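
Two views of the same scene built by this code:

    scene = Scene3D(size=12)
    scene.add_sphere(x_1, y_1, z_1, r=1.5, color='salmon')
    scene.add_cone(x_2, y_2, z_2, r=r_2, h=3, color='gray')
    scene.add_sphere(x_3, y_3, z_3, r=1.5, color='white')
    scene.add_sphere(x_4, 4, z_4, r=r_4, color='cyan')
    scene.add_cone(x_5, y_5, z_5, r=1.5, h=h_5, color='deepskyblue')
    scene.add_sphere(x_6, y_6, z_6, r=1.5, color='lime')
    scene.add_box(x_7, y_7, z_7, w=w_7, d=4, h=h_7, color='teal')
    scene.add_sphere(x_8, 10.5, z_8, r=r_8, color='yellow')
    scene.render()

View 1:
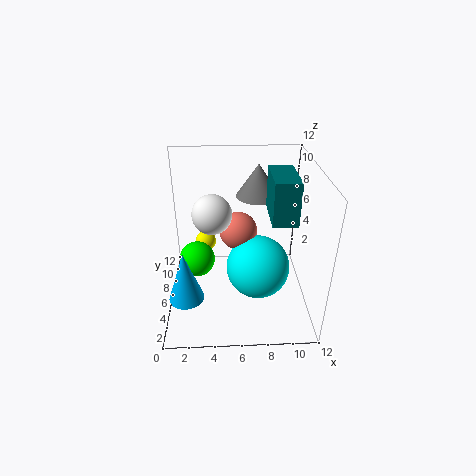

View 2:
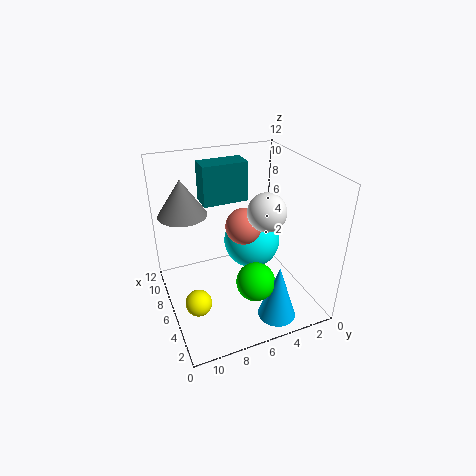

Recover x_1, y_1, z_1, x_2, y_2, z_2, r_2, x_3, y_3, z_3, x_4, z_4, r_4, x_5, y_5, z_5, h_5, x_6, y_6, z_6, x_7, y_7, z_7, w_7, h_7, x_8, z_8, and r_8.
x_1 = 6, y_1 = 5.5, z_1 = 7, x_2 = 8, y_2 = 10, z_2 = 8, r_2 = 2, x_3 = 4, y_3 = 4.5, z_3 = 9, x_4 = 7.5, z_4 = 4.5, r_4 = 2.5, x_5 = 1.5, y_5 = 4.5, z_5 = 1, h_5 = 4.5, x_6 = 2.5, y_6 = 6, z_6 = 4, x_7 = 8.5, y_7 = 4, z_7 = 8, w_7 = 2, h_7 = 3.5, x_8 = 3, z_8 = 3, r_8 = 1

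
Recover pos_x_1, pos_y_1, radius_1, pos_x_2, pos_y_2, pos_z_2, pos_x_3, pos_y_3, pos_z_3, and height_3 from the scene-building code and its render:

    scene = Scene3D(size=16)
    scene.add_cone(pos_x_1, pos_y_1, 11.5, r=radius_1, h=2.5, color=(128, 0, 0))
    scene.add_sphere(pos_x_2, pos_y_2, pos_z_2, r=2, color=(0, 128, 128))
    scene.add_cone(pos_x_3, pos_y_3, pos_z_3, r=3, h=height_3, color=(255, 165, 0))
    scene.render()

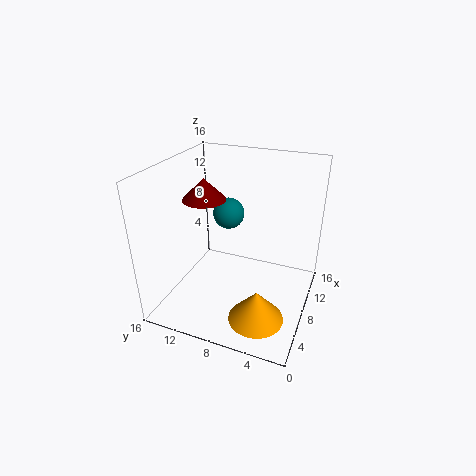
pos_x_1 = 9
pos_y_1 = 12.5
radius_1 = 2.5
pos_x_2 = 13.5
pos_y_2 = 11.5
pos_z_2 = 8
pos_x_3 = 4.5
pos_y_3 = 4.5
pos_z_3 = 0.5
height_3 = 3.5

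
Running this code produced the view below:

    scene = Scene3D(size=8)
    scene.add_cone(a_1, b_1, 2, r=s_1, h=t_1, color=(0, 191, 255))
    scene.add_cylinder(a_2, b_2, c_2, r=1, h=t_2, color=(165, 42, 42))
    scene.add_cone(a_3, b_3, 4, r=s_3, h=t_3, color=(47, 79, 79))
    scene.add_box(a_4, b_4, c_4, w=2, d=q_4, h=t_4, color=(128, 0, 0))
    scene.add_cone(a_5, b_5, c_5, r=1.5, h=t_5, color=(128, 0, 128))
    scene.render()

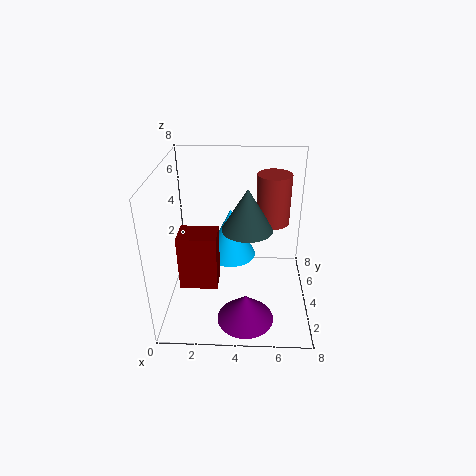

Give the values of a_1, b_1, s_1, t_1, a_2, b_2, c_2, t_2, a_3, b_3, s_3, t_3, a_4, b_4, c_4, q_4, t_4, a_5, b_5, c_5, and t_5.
a_1 = 3.5; b_1 = 5.5; s_1 = 1.5; t_1 = 3; a_2 = 6; b_2 = 6; c_2 = 4; t_2 = 3; a_3 = 4.5; b_3 = 5; s_3 = 1.5; t_3 = 2.5; a_4 = 1; b_4 = 2; c_4 = 2; q_4 = 1.5; t_4 = 3; a_5 = 4.5; b_5 = 1.5; c_5 = 0.5; t_5 = 1.5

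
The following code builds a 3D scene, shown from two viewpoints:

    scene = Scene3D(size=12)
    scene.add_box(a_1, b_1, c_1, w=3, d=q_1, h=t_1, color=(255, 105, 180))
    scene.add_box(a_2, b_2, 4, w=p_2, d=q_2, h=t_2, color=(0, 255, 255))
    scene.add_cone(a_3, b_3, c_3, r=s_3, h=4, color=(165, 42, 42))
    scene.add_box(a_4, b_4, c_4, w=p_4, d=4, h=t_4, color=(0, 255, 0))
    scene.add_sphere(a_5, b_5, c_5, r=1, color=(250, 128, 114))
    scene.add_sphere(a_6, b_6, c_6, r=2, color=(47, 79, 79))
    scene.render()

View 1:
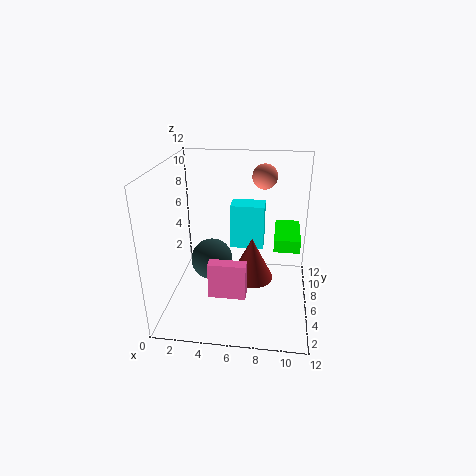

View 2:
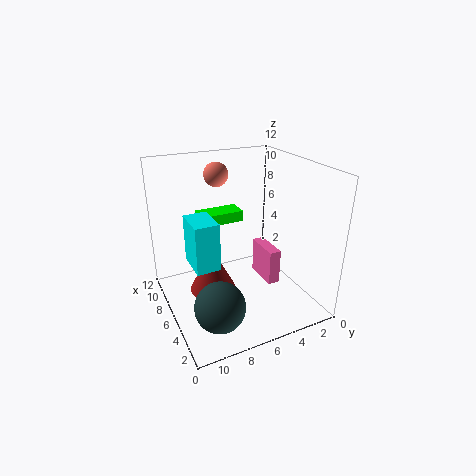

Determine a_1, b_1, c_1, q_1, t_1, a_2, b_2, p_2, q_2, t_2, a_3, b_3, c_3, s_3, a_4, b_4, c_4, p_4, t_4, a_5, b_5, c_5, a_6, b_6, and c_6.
a_1 = 4; b_1 = 3; c_1 = 2; q_1 = 1; t_1 = 3; a_2 = 5; b_2 = 8; p_2 = 3; q_2 = 2; t_2 = 4; a_3 = 7; b_3 = 8; c_3 = 1; s_3 = 2; a_4 = 9; b_4 = 4; c_4 = 6; p_4 = 2; t_4 = 1; a_5 = 8; b_5 = 7; c_5 = 11; a_6 = 3; b_6 = 9; c_6 = 2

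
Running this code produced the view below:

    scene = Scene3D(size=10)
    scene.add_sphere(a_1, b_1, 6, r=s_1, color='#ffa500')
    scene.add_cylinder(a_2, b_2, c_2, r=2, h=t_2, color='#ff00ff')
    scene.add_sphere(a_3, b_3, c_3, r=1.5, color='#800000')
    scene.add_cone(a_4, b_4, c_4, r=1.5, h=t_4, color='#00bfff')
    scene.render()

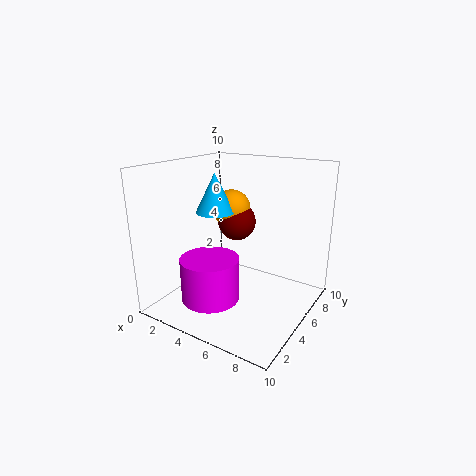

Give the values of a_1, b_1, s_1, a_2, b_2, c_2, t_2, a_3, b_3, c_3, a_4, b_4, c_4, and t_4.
a_1 = 2.5; b_1 = 8; s_1 = 1.5; a_2 = 4; b_2 = 3; c_2 = 1; t_2 = 3; a_3 = 3; b_3 = 8; c_3 = 5; a_4 = 2; b_4 = 6.5; c_4 = 6; t_4 = 3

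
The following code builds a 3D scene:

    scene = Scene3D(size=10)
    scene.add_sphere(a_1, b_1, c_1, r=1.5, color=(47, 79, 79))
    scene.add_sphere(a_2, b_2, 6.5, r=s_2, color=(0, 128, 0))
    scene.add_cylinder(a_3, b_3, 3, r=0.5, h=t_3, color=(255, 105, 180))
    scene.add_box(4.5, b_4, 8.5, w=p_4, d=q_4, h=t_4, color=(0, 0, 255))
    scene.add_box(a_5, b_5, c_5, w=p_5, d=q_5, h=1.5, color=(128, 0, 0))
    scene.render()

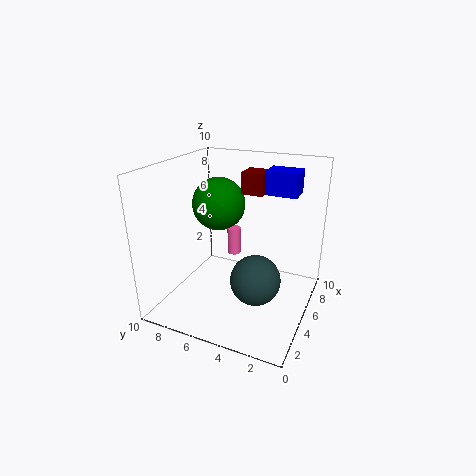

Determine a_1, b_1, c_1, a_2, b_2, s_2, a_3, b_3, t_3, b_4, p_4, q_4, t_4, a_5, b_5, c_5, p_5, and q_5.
a_1 = 2; b_1 = 2.5; c_1 = 4; a_2 = 7; b_2 = 7.5; s_2 = 2; a_3 = 6.5; b_3 = 6; t_3 = 2; b_4 = 1; p_4 = 1.5; q_4 = 2; t_4 = 1.5; a_5 = 5.5; b_5 = 3.5; c_5 = 8; p_5 = 1.5; q_5 = 1.5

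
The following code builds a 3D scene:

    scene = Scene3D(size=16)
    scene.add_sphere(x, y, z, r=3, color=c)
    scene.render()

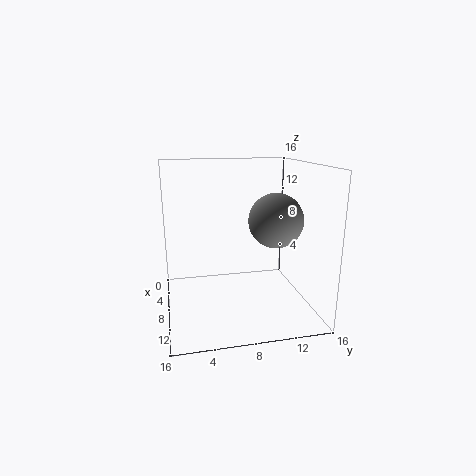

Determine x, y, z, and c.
x = 9, y = 12, z = 10, c = 'gray'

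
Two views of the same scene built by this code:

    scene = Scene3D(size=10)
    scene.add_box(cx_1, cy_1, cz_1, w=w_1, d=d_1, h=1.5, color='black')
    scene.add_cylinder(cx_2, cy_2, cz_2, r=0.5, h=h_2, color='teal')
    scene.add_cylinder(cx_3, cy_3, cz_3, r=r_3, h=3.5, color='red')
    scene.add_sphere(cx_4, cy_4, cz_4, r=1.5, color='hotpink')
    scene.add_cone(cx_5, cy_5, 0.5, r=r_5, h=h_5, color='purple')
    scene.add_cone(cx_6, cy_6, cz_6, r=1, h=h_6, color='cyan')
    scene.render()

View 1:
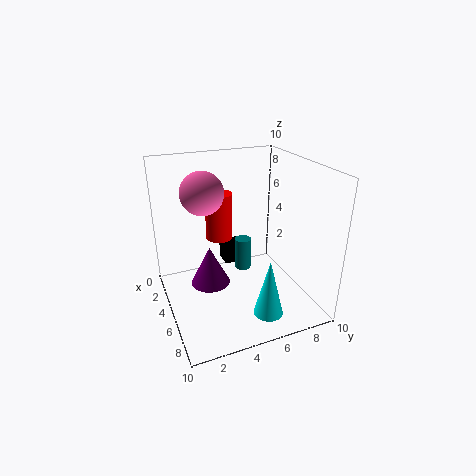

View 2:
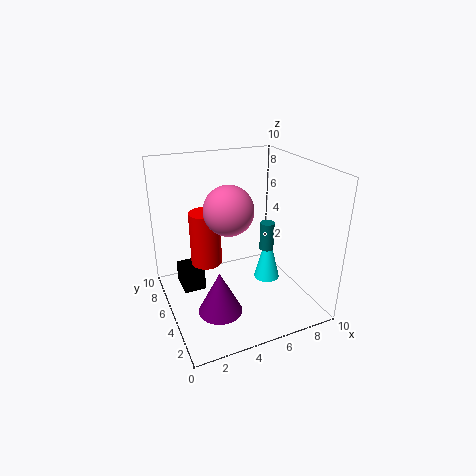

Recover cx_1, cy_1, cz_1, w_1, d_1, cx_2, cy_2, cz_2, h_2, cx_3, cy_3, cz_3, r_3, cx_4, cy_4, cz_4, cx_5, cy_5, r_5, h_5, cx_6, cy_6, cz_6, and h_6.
cx_1 = 1
cy_1 = 5
cz_1 = 1.5
w_1 = 1.5
d_1 = 2
cx_2 = 7
cy_2 = 4.5
cz_2 = 4
h_2 = 2
cx_3 = 2.5
cy_3 = 4.5
cz_3 = 4
r_3 = 1
cx_4 = 3.5
cy_4 = 3
cz_4 = 8
cx_5 = 3
cy_5 = 3.5
r_5 = 1.5
h_5 = 3
cx_6 = 8
cy_6 = 6
cz_6 = 0.5
h_6 = 4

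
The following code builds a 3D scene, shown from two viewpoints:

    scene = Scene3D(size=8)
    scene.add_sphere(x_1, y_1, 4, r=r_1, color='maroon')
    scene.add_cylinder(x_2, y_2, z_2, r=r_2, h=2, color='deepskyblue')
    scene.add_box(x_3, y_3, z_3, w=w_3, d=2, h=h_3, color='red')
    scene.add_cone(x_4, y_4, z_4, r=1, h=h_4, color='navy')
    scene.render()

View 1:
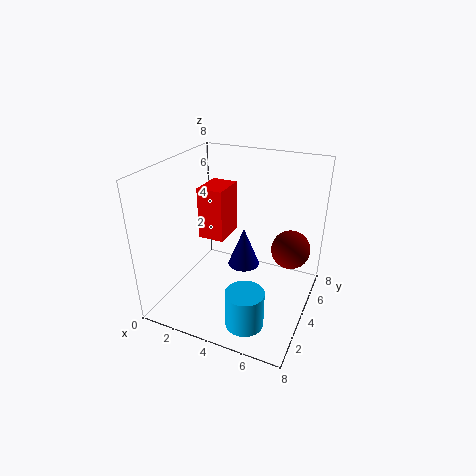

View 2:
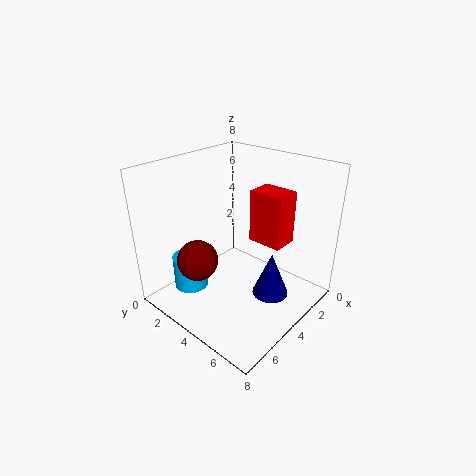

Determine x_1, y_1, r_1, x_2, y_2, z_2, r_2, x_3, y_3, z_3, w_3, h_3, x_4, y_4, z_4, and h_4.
x_1 = 7, y_1 = 4, r_1 = 1, x_2 = 5.5, y_2 = 1.5, z_2 = 0.5, r_2 = 1, x_3 = 1.5, y_3 = 4, z_3 = 3.5, w_3 = 1.5, h_3 = 3, x_4 = 3.5, y_4 = 6, z_4 = 1, h_4 = 2.5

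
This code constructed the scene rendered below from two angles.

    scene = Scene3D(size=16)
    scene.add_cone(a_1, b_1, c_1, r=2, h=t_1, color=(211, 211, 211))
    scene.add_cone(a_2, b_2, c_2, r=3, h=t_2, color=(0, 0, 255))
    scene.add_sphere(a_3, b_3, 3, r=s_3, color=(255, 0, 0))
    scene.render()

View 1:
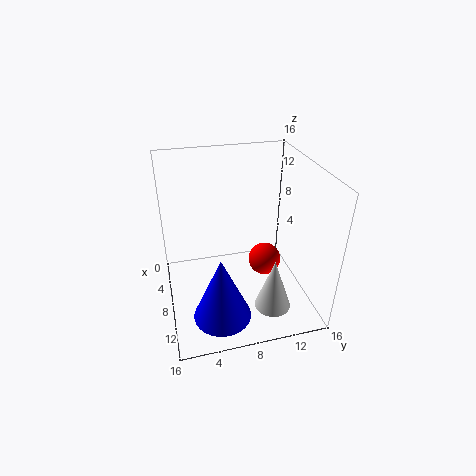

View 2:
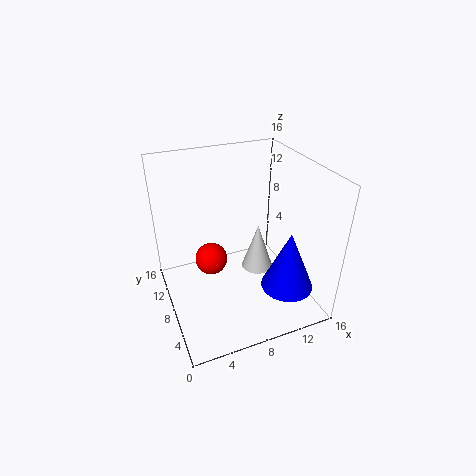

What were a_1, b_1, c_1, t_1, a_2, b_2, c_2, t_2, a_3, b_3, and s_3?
a_1 = 12
b_1 = 11
c_1 = 1
t_1 = 6
a_2 = 13
b_2 = 5
c_2 = 2
t_2 = 7
a_3 = 6
b_3 = 12
s_3 = 2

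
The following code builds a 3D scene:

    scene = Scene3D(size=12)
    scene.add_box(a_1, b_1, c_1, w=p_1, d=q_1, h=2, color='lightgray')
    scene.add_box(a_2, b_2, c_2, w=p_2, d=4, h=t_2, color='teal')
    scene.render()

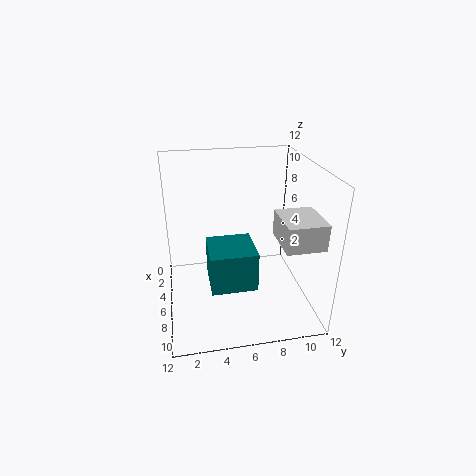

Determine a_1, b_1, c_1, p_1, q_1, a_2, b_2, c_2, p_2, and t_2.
a_1 = 7.5; b_1 = 8.5; c_1 = 7; p_1 = 3.5; q_1 = 3; a_2 = 3.5; b_2 = 3.5; c_2 = 1.5; p_2 = 4; t_2 = 3.5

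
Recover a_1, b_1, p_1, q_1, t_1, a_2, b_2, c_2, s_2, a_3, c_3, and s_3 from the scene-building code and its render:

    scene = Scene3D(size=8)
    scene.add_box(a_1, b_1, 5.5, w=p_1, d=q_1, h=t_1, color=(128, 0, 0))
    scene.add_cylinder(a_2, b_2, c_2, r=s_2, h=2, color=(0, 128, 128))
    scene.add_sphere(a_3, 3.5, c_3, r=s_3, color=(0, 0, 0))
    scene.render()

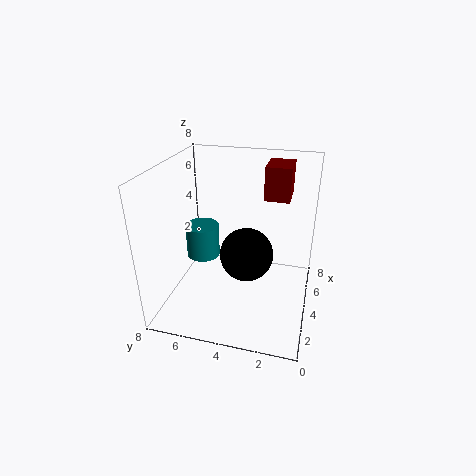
a_1 = 6; b_1 = 1.5; p_1 = 2; q_1 = 1.5; t_1 = 2; a_2 = 5; b_2 = 6.5; c_2 = 2; s_2 = 1; a_3 = 4; c_3 = 3; s_3 = 1.5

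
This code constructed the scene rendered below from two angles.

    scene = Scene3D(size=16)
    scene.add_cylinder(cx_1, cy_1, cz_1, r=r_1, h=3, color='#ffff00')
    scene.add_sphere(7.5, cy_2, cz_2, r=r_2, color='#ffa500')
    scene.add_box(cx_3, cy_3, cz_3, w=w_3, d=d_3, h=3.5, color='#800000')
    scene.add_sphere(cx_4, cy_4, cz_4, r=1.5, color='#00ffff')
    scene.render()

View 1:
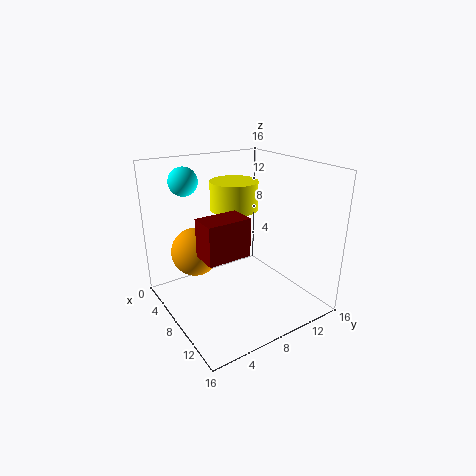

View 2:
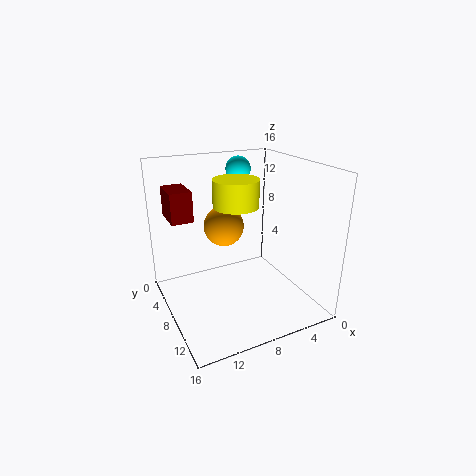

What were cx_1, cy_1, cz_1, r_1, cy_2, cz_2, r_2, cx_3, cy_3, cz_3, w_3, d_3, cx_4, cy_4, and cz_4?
cx_1 = 8
cy_1 = 7.5
cz_1 = 11.5
r_1 = 2.5
cy_2 = 3
cz_2 = 7.5
r_2 = 2.5
cx_3 = 12
cy_3 = 1
cz_3 = 9.5
w_3 = 2.5
d_3 = 4
cx_4 = 5.5
cy_4 = 3
cz_4 = 14.5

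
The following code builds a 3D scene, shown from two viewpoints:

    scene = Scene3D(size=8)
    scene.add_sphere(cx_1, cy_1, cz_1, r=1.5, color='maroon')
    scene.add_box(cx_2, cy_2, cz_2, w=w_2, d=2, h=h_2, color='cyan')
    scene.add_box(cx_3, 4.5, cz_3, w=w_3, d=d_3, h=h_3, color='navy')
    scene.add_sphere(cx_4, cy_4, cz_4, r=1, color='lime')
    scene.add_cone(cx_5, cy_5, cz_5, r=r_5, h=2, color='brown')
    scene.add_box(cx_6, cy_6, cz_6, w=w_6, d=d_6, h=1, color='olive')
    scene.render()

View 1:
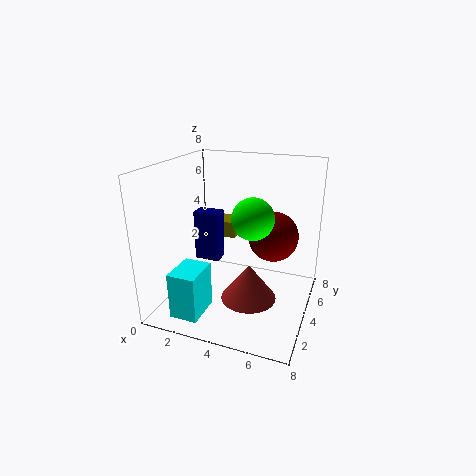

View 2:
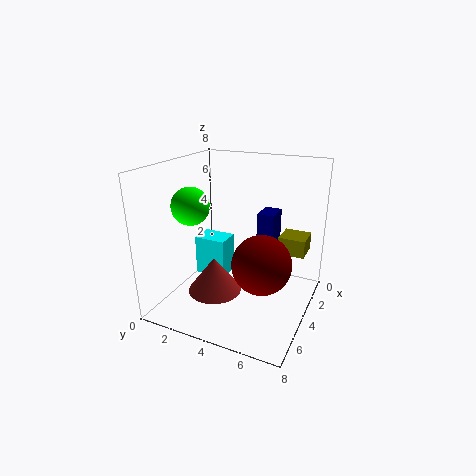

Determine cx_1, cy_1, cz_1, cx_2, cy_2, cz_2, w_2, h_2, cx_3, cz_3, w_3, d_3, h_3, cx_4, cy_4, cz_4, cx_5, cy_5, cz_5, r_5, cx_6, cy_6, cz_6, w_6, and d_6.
cx_1 = 5.5, cy_1 = 6, cz_1 = 3.5, cx_2 = 1.5, cy_2 = 0.5, cz_2 = 0.5, w_2 = 1.5, h_2 = 2.5, cx_3 = 1, cz_3 = 2, w_3 = 1.5, d_3 = 1, h_3 = 3, cx_4 = 5.5, cy_4 = 2, cz_4 = 6, cx_5 = 5, cy_5 = 3, cz_5 = 1, r_5 = 1.5, cx_6 = 1.5, cy_6 = 6, cz_6 = 3, w_6 = 1.5, d_6 = 1.5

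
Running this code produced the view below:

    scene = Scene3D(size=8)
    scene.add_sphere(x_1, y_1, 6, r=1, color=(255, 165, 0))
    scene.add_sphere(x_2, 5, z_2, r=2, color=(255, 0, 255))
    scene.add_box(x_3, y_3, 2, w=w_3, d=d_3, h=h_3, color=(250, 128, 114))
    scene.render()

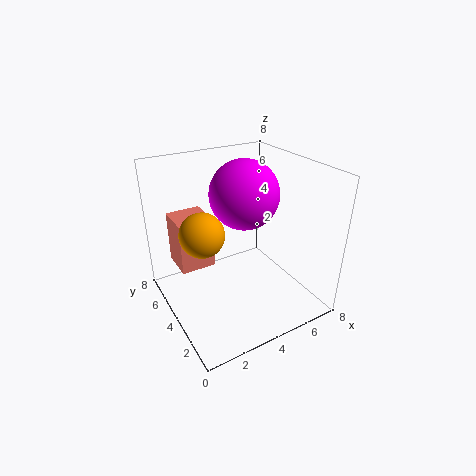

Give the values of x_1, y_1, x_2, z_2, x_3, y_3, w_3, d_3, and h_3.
x_1 = 1; y_1 = 2; x_2 = 5; z_2 = 6; x_3 = 1; y_3 = 5; w_3 = 2; d_3 = 2; h_3 = 3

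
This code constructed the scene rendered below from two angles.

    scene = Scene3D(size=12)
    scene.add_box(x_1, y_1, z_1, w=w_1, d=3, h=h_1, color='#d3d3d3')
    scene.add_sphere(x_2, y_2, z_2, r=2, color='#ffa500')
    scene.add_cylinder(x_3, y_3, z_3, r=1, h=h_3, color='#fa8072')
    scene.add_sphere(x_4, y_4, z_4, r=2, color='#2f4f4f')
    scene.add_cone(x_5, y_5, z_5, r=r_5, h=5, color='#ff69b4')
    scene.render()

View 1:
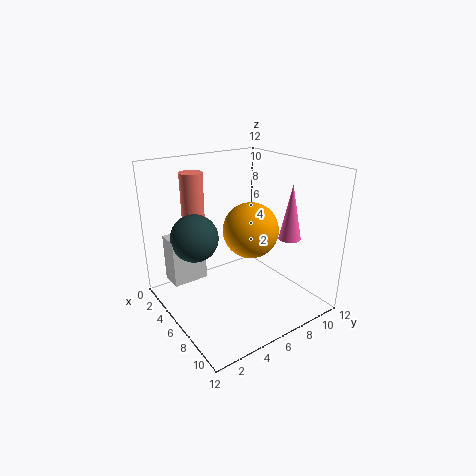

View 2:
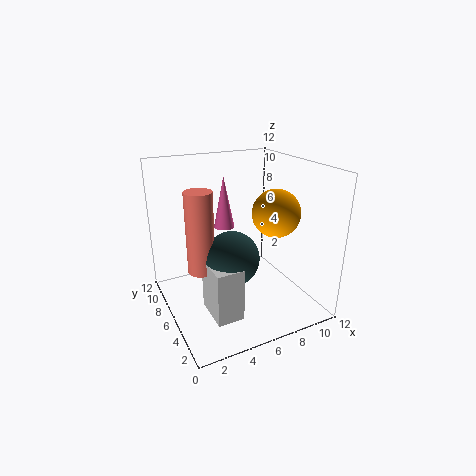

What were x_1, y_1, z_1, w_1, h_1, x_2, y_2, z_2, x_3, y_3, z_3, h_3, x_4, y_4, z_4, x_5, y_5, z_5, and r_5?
x_1 = 2; y_1 = 1; z_1 = 2; w_1 = 2; h_1 = 4; x_2 = 9; y_2 = 5; z_2 = 8; x_3 = 2; y_3 = 4; z_3 = 5; h_3 = 6; x_4 = 4; y_4 = 3; z_4 = 6; x_5 = 7; y_5 = 11; z_5 = 5; r_5 = 1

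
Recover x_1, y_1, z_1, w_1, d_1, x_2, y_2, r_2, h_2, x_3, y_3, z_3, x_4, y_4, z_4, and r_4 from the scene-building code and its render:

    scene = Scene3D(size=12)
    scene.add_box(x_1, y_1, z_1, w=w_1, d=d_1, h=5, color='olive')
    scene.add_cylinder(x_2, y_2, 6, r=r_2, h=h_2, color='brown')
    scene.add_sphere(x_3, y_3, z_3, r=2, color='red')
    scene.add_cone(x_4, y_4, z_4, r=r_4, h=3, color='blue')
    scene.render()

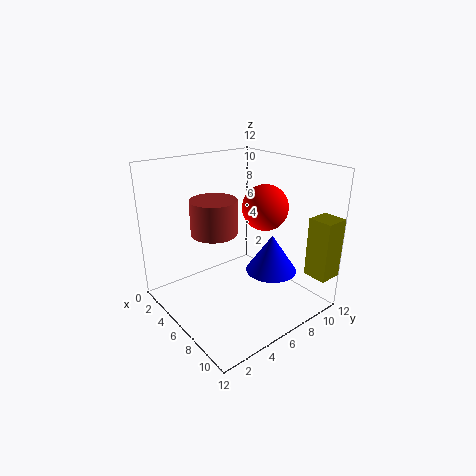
x_1 = 10
y_1 = 10
z_1 = 3
w_1 = 2
d_1 = 2
x_2 = 4
y_2 = 5
r_2 = 2
h_2 = 3
x_3 = 6
y_3 = 9
z_3 = 8
x_4 = 9
y_4 = 7
z_4 = 4
r_4 = 2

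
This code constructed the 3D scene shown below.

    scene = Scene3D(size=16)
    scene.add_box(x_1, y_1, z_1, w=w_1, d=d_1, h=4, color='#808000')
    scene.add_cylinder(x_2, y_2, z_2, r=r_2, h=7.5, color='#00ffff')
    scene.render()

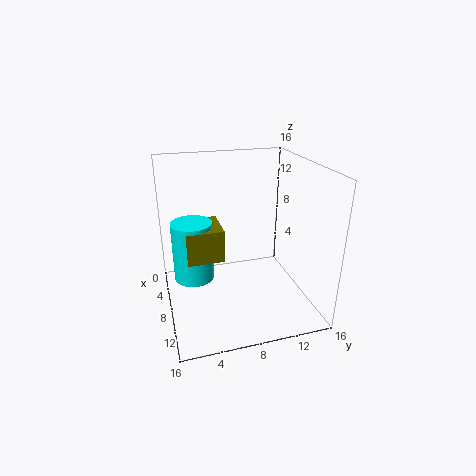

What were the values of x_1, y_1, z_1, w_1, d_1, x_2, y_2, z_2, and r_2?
x_1 = 1; y_1 = 2.5; z_1 = 4; w_1 = 5; d_1 = 4.5; x_2 = 3.5; y_2 = 3.5; z_2 = 1; r_2 = 2.5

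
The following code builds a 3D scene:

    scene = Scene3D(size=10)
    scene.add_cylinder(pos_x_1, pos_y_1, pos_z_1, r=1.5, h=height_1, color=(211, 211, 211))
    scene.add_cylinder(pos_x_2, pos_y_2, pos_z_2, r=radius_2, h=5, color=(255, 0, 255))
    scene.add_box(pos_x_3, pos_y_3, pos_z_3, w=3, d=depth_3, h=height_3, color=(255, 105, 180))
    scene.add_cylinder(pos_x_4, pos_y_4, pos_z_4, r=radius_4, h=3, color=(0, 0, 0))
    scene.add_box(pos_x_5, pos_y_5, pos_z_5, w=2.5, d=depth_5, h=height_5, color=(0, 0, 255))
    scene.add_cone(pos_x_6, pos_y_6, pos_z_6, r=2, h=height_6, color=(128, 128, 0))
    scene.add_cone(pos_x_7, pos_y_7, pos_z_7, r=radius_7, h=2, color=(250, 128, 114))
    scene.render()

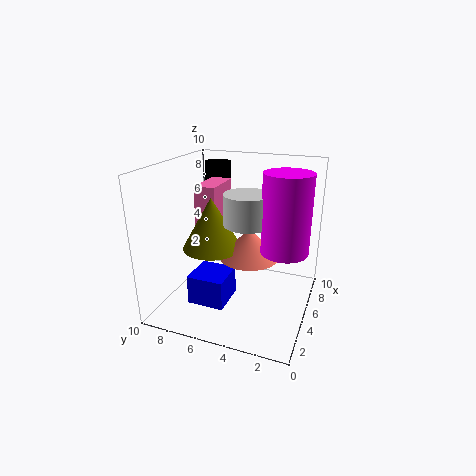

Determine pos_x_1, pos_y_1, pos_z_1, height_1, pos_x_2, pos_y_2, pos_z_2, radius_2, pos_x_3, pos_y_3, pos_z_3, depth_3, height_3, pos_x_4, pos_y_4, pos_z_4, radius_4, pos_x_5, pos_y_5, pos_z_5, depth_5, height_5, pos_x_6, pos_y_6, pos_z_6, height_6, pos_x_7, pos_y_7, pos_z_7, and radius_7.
pos_x_1 = 4; pos_y_1 = 4; pos_z_1 = 6.5; height_1 = 2; pos_x_2 = 4; pos_y_2 = 1.5; pos_z_2 = 5; radius_2 = 1.5; pos_x_3 = 4.5; pos_y_3 = 6.5; pos_z_3 = 5; depth_3 = 1.5; height_3 = 3.5; pos_x_4 = 8.5; pos_y_4 = 8; pos_z_4 = 6.5; radius_4 = 1; pos_x_5 = 2; pos_y_5 = 5; pos_z_5 = 1; depth_5 = 2.5; height_5 = 2; pos_x_6 = 4; pos_y_6 = 6.5; pos_z_6 = 4.5; height_6 = 3.5; pos_x_7 = 4.5; pos_y_7 = 4; pos_z_7 = 4; radius_7 = 2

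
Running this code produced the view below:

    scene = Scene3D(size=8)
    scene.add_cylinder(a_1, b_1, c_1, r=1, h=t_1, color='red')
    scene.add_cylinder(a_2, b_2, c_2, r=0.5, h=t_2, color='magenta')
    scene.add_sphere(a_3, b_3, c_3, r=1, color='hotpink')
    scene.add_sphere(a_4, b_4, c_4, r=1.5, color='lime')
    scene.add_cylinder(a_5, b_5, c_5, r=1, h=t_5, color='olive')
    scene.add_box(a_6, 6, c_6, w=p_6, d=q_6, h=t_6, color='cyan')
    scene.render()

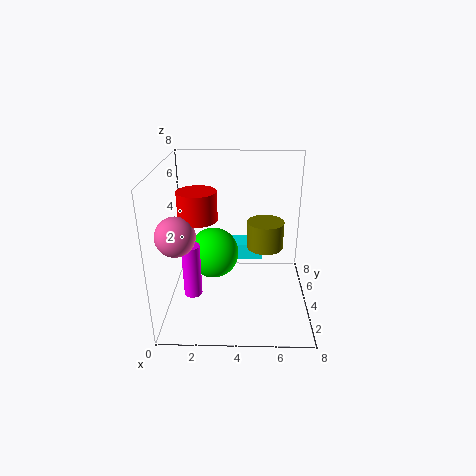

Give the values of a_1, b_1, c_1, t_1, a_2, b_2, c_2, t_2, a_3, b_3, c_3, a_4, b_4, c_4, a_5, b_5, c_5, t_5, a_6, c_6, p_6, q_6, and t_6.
a_1 = 2; b_1 = 3; c_1 = 5.5; t_1 = 1.5; a_2 = 1.5; b_2 = 3; c_2 = 1; t_2 = 3; a_3 = 1; b_3 = 2; c_3 = 5; a_4 = 2.5; b_4 = 5; c_4 = 2.5; a_5 = 5.5; b_5 = 4; c_5 = 3.5; t_5 = 1.5; a_6 = 3; c_6 = 1.5; p_6 = 2.5; q_6 = 1.5; t_6 = 1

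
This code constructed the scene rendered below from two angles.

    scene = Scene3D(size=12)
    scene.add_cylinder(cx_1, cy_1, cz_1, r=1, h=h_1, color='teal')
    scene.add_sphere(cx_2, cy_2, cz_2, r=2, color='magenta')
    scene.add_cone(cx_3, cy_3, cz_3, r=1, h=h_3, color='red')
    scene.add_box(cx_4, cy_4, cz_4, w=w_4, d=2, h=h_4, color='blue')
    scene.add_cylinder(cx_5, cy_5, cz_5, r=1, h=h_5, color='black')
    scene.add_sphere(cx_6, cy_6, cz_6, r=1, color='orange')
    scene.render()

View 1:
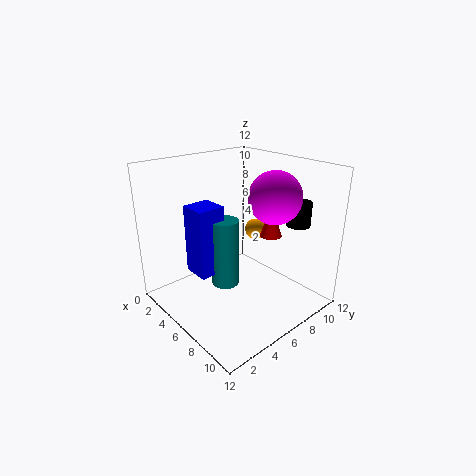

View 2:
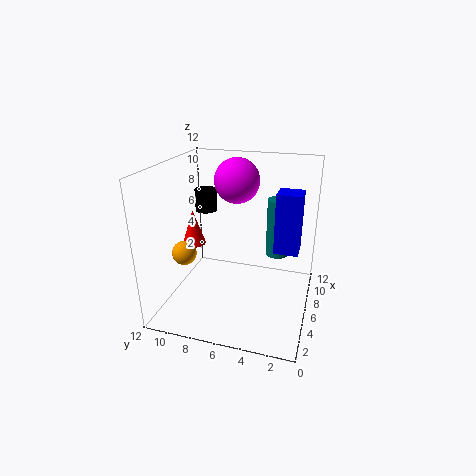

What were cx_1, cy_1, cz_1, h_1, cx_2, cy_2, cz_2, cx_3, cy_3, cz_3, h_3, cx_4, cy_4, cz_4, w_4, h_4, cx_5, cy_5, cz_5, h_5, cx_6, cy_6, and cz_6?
cx_1 = 8
cy_1 = 3
cz_1 = 4
h_1 = 5
cx_2 = 9
cy_2 = 7
cz_2 = 10
cx_3 = 6
cy_3 = 10
cz_3 = 5
h_3 = 3
cx_4 = 6
cy_4 = 1
cz_4 = 5
w_4 = 2
h_4 = 5
cx_5 = 9
cy_5 = 10
cz_5 = 7
h_5 = 2
cx_6 = 4
cy_6 = 10
cz_6 = 5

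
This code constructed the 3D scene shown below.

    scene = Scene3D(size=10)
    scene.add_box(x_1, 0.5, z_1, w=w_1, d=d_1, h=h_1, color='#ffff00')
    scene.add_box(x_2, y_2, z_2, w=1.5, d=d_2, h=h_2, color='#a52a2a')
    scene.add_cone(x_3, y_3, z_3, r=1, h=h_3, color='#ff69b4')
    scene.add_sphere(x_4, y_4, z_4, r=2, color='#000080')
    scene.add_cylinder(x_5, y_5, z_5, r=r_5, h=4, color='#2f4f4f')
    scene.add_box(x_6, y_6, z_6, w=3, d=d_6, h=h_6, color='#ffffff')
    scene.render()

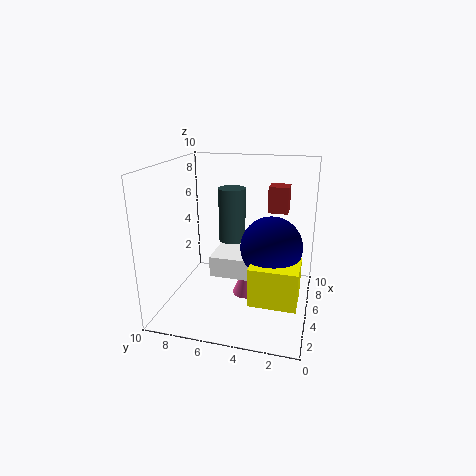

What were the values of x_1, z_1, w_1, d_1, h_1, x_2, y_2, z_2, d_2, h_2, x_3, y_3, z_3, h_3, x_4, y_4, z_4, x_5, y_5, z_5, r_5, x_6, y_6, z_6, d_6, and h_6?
x_1 = 1.5; z_1 = 2; w_1 = 2.5; d_1 = 3; h_1 = 2.5; x_2 = 8; y_2 = 2; z_2 = 6; d_2 = 1.5; h_2 = 2; x_3 = 5.5; y_3 = 4.5; z_3 = 0.5; h_3 = 2.5; x_4 = 4; y_4 = 2.5; z_4 = 5; x_5 = 7; y_5 = 6; z_5 = 4; r_5 = 1; x_6 = 4.5; y_6 = 4; z_6 = 2; d_6 = 3; h_6 = 1.5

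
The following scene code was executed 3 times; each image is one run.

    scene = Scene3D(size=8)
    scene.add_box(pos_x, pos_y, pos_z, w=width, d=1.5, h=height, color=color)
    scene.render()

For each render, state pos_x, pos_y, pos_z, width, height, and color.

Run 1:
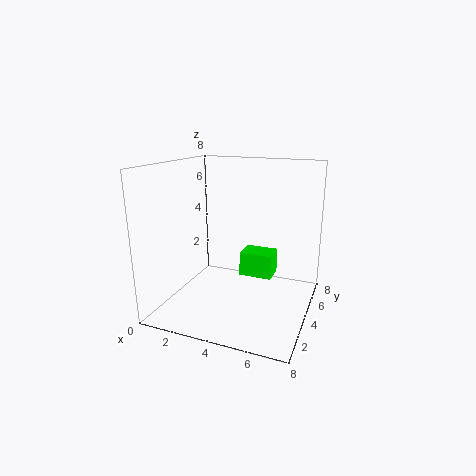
pos_x = 3.5, pos_y = 5.5, pos_z = 1, width = 2, height = 1.5, color = 'lime'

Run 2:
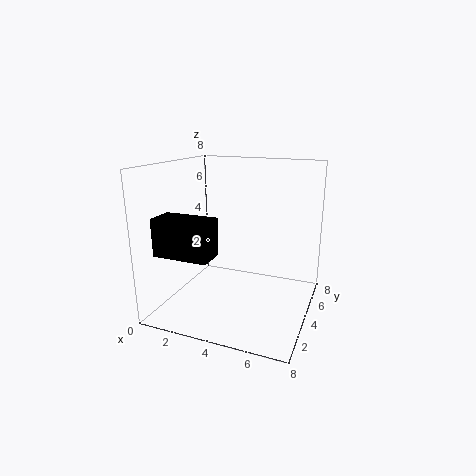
pos_x = 0.5, pos_y = 1, pos_z = 3.5, width = 3, height = 2, color = 'black'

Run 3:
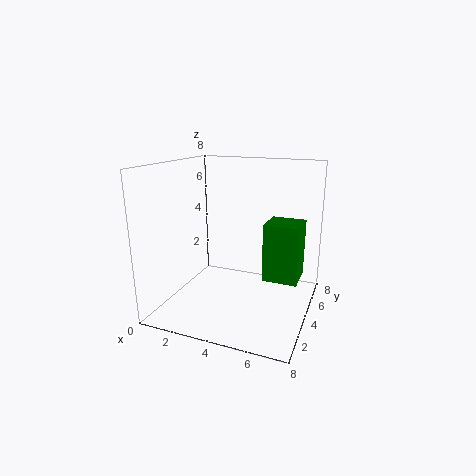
pos_x = 6.5, pos_y = 0.5, pos_z = 3.5, width = 1.5, height = 2.5, color = 'green'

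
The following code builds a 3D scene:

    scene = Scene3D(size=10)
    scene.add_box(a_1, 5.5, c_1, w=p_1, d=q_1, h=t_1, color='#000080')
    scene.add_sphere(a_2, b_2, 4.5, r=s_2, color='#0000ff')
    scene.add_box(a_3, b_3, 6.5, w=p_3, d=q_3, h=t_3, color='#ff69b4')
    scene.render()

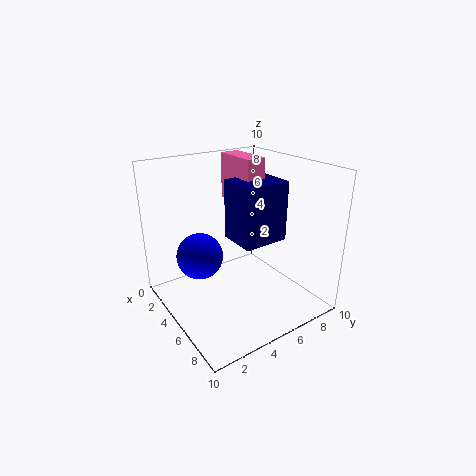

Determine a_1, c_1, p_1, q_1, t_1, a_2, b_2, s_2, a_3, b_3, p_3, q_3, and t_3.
a_1 = 2.5; c_1 = 4; p_1 = 3; q_1 = 3.5; t_1 = 4.5; a_2 = 5; b_2 = 2; s_2 = 1.5; a_3 = 0.5; b_3 = 6.5; p_3 = 3.5; q_3 = 1.5; t_3 = 3.5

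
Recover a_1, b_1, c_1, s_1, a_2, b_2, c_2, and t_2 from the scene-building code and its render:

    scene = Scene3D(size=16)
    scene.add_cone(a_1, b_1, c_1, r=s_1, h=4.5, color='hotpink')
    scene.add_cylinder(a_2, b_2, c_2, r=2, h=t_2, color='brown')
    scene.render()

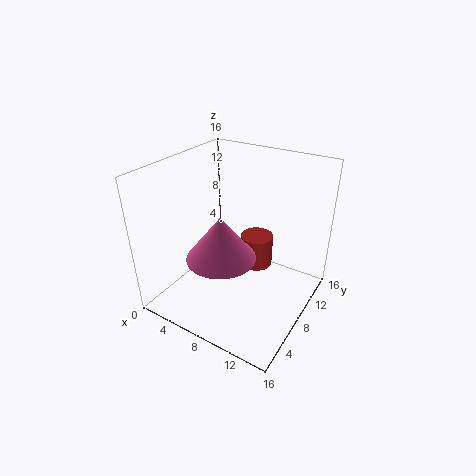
a_1 = 8.5
b_1 = 4
c_1 = 8
s_1 = 3.5
a_2 = 8
b_2 = 12.5
c_2 = 2
t_2 = 4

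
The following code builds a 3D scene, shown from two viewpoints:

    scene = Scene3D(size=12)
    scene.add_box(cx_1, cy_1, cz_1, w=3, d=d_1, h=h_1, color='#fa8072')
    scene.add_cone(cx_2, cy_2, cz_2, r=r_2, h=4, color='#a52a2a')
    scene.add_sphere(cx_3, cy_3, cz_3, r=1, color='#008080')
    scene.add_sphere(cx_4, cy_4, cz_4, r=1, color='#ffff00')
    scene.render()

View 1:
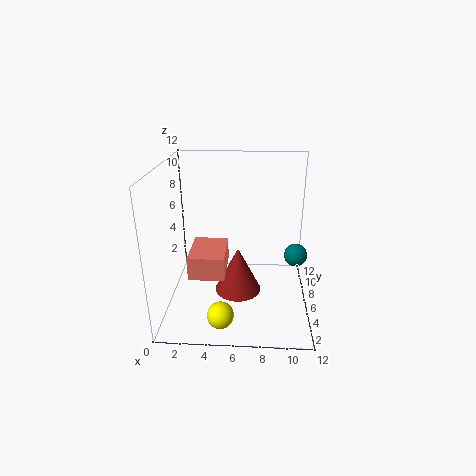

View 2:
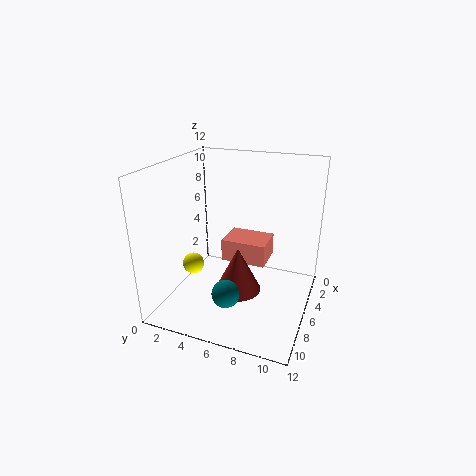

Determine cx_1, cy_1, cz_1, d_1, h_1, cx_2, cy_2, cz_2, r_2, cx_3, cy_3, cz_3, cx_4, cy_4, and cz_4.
cx_1 = 2; cy_1 = 4; cz_1 = 3; d_1 = 4; h_1 = 2; cx_2 = 6; cy_2 = 6; cz_2 = 1; r_2 = 2; cx_3 = 11; cy_3 = 7; cz_3 = 4; cx_4 = 5; cy_4 = 1; cz_4 = 2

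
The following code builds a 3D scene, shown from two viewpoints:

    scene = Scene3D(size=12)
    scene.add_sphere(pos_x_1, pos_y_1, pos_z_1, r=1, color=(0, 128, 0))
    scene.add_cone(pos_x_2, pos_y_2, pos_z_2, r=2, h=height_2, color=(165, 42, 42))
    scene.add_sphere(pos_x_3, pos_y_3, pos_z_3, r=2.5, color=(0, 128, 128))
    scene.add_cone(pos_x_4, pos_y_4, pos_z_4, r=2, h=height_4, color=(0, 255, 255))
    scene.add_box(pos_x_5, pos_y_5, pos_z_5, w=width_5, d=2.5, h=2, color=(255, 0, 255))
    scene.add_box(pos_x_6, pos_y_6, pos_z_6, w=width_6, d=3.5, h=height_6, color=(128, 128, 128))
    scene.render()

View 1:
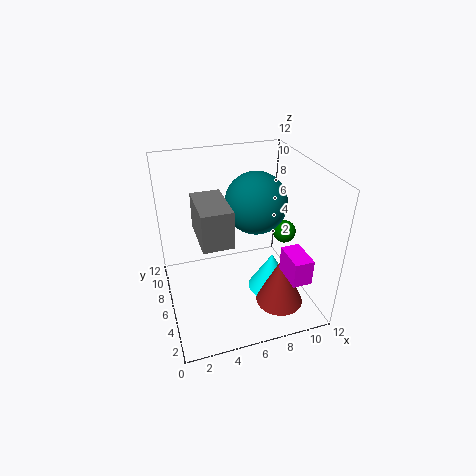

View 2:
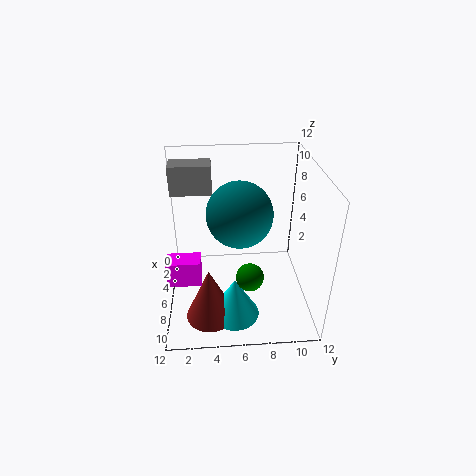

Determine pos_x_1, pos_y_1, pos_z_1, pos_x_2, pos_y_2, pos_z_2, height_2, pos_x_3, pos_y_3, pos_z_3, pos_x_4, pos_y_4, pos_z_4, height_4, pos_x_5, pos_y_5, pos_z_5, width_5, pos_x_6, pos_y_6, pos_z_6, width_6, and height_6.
pos_x_1 = 10.5
pos_y_1 = 6.5
pos_z_1 = 5.5
pos_x_2 = 9
pos_y_2 = 3.5
pos_z_2 = 0.5
height_2 = 4.5
pos_x_3 = 7.5
pos_y_3 = 6
pos_z_3 = 9
pos_x_4 = 9
pos_y_4 = 5.5
pos_z_4 = 0.5
height_4 = 3.5
pos_x_5 = 8.5
pos_y_5 = 0.5
pos_z_5 = 4.5
width_5 = 1.5
pos_x_6 = 2
pos_y_6 = 0.5
pos_z_6 = 9
width_6 = 2
height_6 = 2.5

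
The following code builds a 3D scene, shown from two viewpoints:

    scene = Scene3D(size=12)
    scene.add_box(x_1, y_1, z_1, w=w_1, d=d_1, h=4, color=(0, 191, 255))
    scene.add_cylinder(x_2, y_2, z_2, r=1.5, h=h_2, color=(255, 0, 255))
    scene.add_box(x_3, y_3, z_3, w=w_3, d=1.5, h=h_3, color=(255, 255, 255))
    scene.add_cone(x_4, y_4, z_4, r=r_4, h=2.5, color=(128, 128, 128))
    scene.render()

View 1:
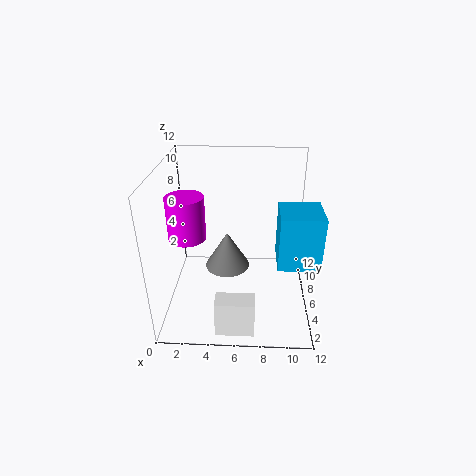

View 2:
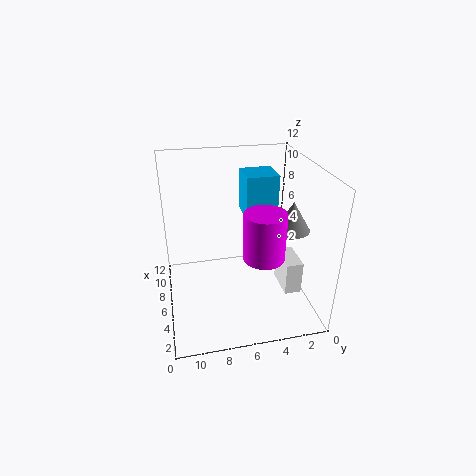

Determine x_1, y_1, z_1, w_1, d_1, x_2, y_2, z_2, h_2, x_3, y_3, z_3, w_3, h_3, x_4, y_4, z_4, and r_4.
x_1 = 9, y_1 = 1.5, z_1 = 6, w_1 = 3, d_1 = 3, x_2 = 2, y_2 = 5, z_2 = 6.5, h_2 = 3.5, x_3 = 4.5, y_3 = 0.5, z_3 = 0.5, w_3 = 3, h_3 = 3, x_4 = 5.5, y_4 = 1.5, z_4 = 6.5, r_4 = 1.5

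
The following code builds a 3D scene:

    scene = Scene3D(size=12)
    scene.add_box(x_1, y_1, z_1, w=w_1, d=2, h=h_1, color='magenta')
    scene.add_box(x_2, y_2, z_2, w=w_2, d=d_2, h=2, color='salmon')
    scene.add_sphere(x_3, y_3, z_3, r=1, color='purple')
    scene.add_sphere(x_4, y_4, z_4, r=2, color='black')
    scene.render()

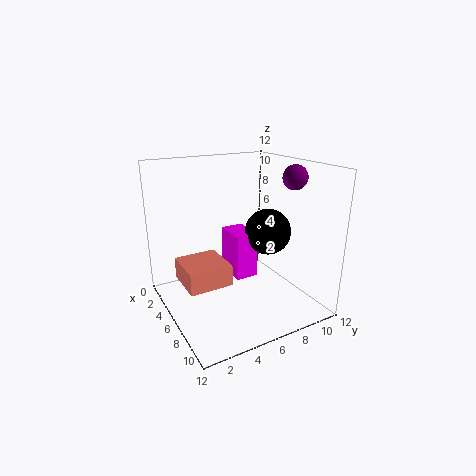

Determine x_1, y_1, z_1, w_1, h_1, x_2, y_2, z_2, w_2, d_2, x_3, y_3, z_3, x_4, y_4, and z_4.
x_1 = 3, y_1 = 6, z_1 = 2, w_1 = 3, h_1 = 4, x_2 = 1, y_2 = 2, z_2 = 1, w_2 = 4, d_2 = 4, x_3 = 8, y_3 = 10, z_3 = 11, x_4 = 6, y_4 = 9, z_4 = 6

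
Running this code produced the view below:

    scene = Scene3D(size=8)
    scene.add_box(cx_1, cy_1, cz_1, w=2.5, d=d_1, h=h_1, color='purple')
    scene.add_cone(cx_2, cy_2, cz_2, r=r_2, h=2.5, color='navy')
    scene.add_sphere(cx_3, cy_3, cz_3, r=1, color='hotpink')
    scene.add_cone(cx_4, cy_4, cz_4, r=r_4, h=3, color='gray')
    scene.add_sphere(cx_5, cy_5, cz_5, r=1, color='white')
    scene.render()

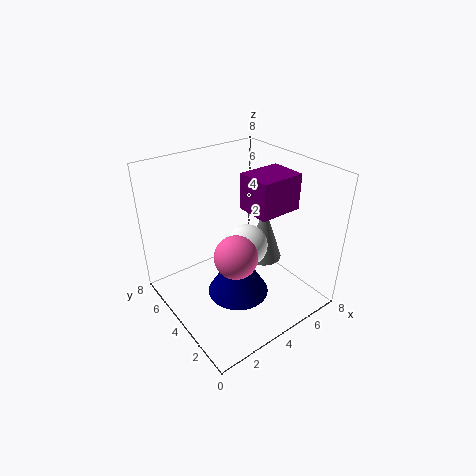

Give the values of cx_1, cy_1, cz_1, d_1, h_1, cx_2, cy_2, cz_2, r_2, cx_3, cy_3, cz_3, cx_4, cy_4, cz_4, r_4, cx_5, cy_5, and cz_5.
cx_1 = 4.5, cy_1 = 2.5, cz_1 = 5.5, d_1 = 2, h_1 = 2, cx_2 = 2.5, cy_2 = 2, cz_2 = 2.5, r_2 = 1.5, cx_3 = 2, cy_3 = 1.5, cz_3 = 5, cx_4 = 5, cy_4 = 3, cz_4 = 3, r_4 = 1, cx_5 = 3, cy_5 = 2, cz_5 = 5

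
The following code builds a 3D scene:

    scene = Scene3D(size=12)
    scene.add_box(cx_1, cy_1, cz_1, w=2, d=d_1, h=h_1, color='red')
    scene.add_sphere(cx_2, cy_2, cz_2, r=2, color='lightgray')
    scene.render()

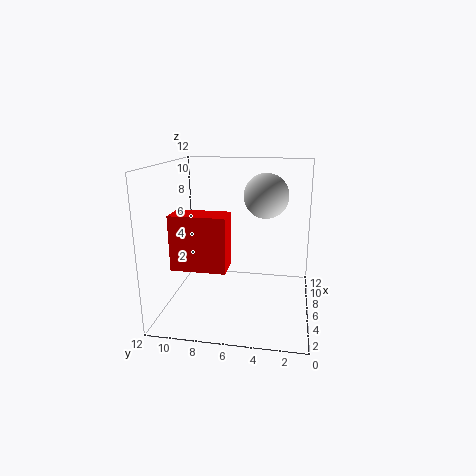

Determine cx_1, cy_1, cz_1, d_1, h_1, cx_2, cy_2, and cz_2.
cx_1 = 1, cy_1 = 6, cz_1 = 5, d_1 = 4, h_1 = 4, cx_2 = 9, cy_2 = 4, cz_2 = 9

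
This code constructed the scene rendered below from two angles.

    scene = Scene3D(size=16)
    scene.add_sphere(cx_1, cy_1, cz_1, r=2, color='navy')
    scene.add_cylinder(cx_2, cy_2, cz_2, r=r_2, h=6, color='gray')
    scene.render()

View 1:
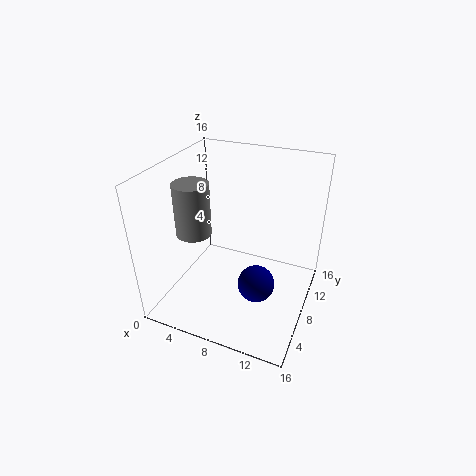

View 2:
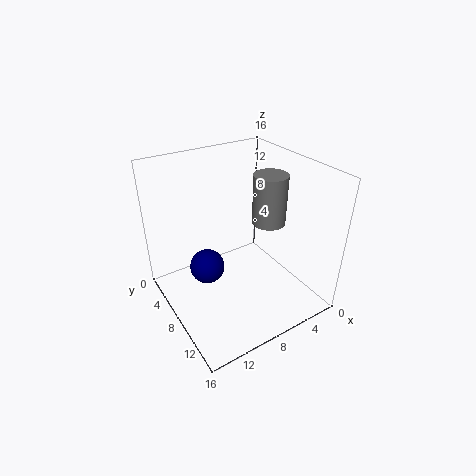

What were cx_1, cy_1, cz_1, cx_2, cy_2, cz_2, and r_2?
cx_1 = 11
cy_1 = 6
cz_1 = 4
cx_2 = 3
cy_2 = 7
cz_2 = 8
r_2 = 2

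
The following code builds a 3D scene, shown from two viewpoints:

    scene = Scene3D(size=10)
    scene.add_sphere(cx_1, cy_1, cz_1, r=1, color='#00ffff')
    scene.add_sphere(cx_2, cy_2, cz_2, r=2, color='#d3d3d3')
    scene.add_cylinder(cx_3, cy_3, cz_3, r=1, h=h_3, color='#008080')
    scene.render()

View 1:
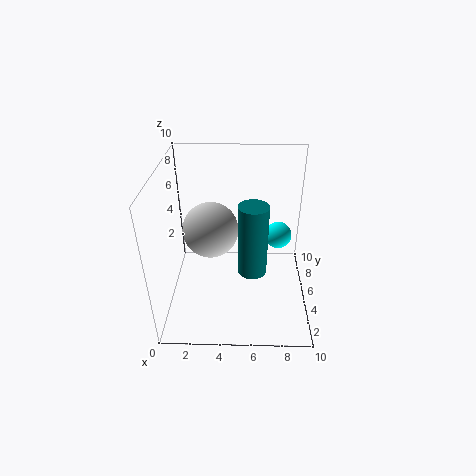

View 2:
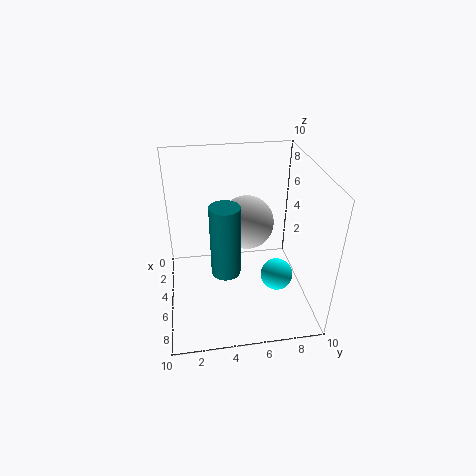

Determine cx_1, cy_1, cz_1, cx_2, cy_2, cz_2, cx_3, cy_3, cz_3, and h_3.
cx_1 = 8
cy_1 = 7
cz_1 = 4
cx_2 = 3
cy_2 = 6
cz_2 = 5
cx_3 = 6
cy_3 = 4
cz_3 = 3
h_3 = 5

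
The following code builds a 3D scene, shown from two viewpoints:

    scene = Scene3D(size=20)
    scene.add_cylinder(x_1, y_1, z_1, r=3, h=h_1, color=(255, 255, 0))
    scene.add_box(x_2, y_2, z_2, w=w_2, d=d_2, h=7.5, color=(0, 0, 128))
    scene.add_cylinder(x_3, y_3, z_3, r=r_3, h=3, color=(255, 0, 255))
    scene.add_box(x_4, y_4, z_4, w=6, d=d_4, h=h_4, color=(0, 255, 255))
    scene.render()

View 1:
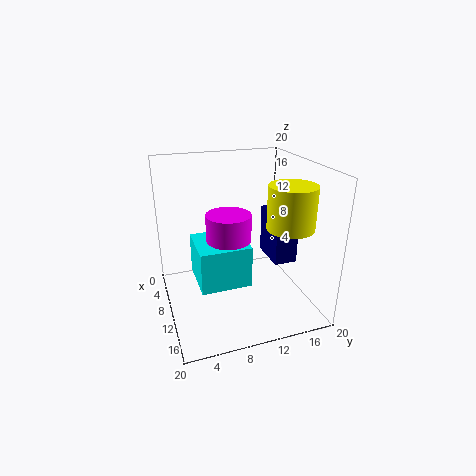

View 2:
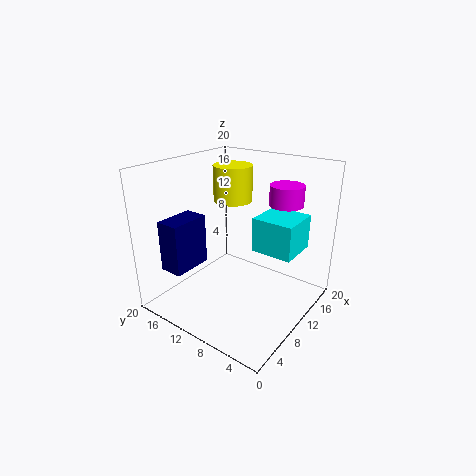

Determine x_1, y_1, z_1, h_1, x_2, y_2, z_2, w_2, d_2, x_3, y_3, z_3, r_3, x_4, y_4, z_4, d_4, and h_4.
x_1 = 15.5
y_1 = 15
z_1 = 13
h_1 = 5.5
x_2 = 4
y_2 = 16
z_2 = 4.5
w_2 = 6
d_2 = 3.5
x_3 = 17
y_3 = 6.5
z_3 = 13.5
r_3 = 2.5
x_4 = 12
y_4 = 3
z_4 = 7.5
d_4 = 6
h_4 = 5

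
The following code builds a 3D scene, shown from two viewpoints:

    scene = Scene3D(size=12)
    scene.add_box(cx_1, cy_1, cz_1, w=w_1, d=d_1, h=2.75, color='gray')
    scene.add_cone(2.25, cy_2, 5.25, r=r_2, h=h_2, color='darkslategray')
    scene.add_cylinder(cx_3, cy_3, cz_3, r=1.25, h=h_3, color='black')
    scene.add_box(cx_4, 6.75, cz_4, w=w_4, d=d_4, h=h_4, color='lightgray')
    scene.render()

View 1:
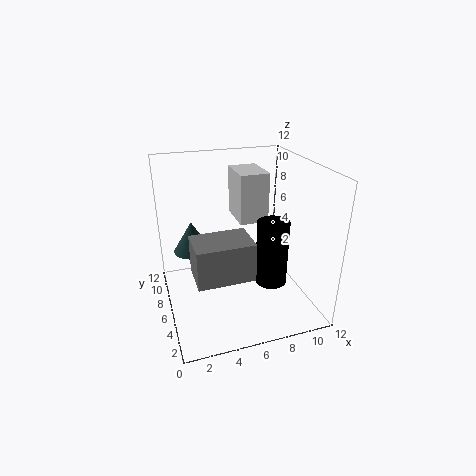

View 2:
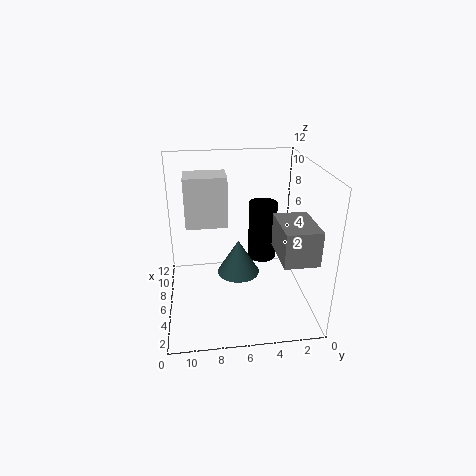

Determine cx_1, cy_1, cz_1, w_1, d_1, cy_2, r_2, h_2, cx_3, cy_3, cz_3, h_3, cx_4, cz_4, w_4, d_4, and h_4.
cx_1 = 1.5
cy_1 = 0.5
cz_1 = 5.5
w_1 = 4
d_1 = 2.75
cy_2 = 6.5
r_2 = 1.5
h_2 = 2.5
cx_3 = 8
cy_3 = 3.5
cz_3 = 3
h_3 = 5.25
cx_4 = 6.5
cz_4 = 6.75
w_4 = 2.5
d_4 = 3.5
h_4 = 4.25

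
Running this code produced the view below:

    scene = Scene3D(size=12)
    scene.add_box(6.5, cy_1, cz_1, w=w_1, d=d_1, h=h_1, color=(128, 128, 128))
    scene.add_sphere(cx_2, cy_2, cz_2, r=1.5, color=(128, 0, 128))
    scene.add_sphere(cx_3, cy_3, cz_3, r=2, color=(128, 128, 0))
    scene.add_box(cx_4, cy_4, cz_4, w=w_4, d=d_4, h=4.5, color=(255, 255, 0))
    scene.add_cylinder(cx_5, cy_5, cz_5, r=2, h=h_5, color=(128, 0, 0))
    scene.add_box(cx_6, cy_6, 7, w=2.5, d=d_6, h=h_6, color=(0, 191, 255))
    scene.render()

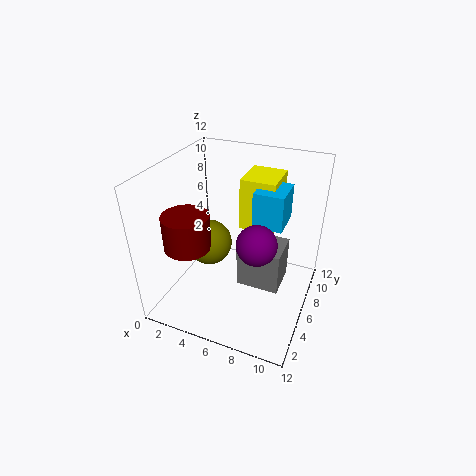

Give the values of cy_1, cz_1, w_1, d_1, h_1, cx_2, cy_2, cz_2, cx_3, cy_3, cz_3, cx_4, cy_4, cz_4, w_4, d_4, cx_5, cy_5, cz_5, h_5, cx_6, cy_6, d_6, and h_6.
cy_1 = 4.5, cz_1 = 2.5, w_1 = 3.5, d_1 = 3, h_1 = 3.5, cx_2 = 8.5, cy_2 = 3.5, cz_2 = 7.5, cx_3 = 3, cy_3 = 6.5, cz_3 = 4.5, cx_4 = 5.5, cy_4 = 7.5, cz_4 = 6, w_4 = 3, d_4 = 3.5, cx_5 = 2, cy_5 = 4.5, cz_5 = 5, h_5 = 3, cx_6 = 7, cy_6 = 6.5, d_6 = 3, h_6 = 3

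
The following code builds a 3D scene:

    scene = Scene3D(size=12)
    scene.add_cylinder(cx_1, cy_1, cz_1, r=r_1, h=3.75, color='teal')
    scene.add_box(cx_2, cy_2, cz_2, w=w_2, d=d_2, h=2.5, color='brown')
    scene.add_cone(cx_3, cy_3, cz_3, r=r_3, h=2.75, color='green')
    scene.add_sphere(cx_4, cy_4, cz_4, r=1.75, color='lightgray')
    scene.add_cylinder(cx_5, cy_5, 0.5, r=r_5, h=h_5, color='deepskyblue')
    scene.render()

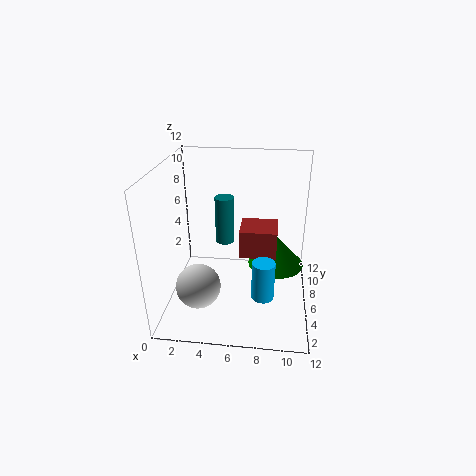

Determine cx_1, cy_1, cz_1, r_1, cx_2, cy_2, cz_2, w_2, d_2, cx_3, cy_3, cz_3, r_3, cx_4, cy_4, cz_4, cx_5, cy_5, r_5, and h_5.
cx_1 = 5
cy_1 = 5.5
cz_1 = 6
r_1 = 0.75
cx_2 = 6
cy_2 = 6.5
cz_2 = 3.75
w_2 = 3.25
d_2 = 3
cx_3 = 9.25
cy_3 = 8
cz_3 = 2.5
r_3 = 2.5
cx_4 = 3.25
cy_4 = 2.75
cz_4 = 3.25
cx_5 = 8.25
cy_5 = 5.5
r_5 = 1
h_5 = 3.5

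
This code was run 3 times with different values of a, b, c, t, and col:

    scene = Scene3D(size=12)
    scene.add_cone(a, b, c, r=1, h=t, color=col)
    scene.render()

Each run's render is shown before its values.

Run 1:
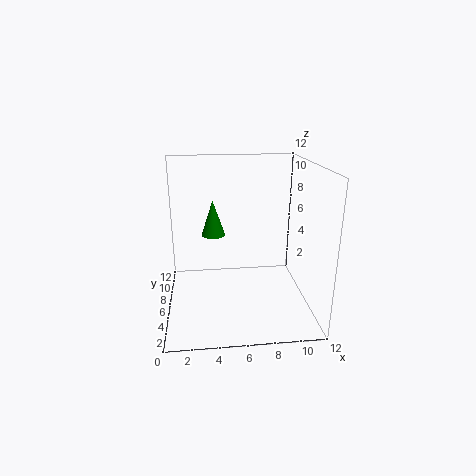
a = 4
b = 7
c = 6
t = 3
col = 'green'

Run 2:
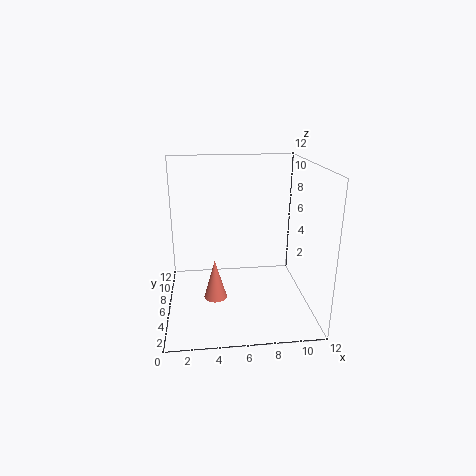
a = 4
b = 6
c = 0.5
t = 3.5
col = 'salmon'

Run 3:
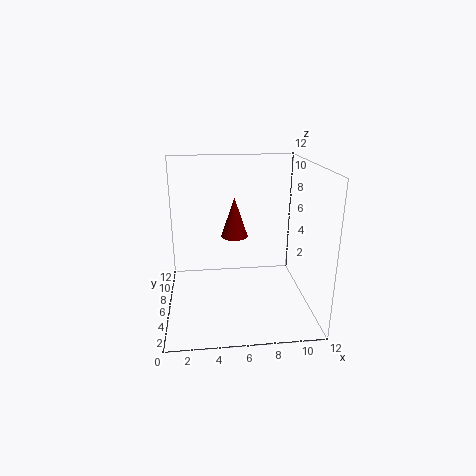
a = 5.5
b = 4
c = 7
t = 3
col = 'maroon'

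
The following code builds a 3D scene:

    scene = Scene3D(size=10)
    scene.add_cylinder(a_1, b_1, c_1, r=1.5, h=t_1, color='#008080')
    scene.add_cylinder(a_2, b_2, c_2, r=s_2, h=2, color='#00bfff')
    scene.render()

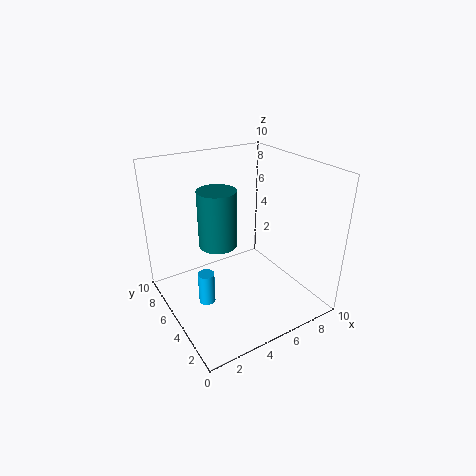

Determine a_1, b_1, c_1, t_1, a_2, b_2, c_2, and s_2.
a_1 = 5, b_1 = 8, c_1 = 3, t_1 = 4.5, a_2 = 1.5, b_2 = 3, c_2 = 2.5, s_2 = 0.5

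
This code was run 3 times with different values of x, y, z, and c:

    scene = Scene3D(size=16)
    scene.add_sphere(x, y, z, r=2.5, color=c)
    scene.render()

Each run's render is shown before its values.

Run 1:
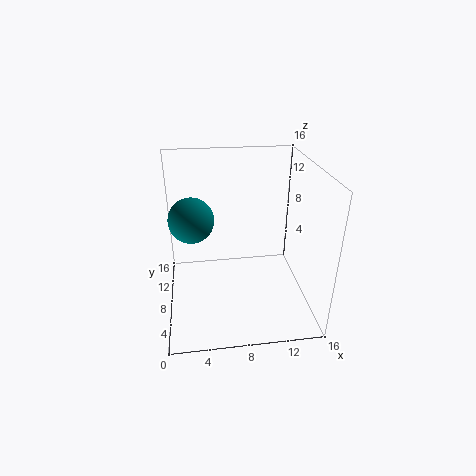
x = 3, y = 9, z = 10, c = 'teal'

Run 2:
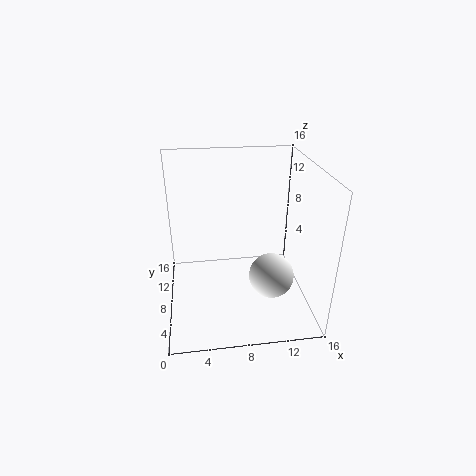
x = 11.5, y = 6, z = 4, c = 'white'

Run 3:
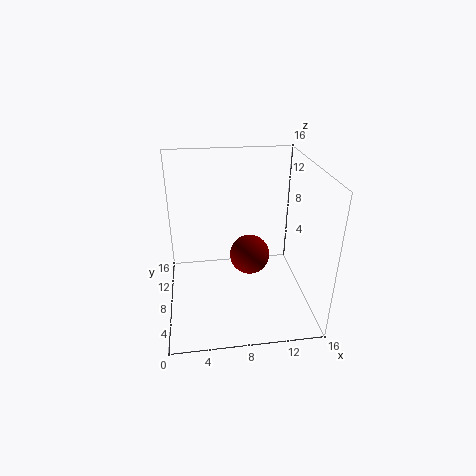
x = 10, y = 11.5, z = 3.5, c = 'maroon'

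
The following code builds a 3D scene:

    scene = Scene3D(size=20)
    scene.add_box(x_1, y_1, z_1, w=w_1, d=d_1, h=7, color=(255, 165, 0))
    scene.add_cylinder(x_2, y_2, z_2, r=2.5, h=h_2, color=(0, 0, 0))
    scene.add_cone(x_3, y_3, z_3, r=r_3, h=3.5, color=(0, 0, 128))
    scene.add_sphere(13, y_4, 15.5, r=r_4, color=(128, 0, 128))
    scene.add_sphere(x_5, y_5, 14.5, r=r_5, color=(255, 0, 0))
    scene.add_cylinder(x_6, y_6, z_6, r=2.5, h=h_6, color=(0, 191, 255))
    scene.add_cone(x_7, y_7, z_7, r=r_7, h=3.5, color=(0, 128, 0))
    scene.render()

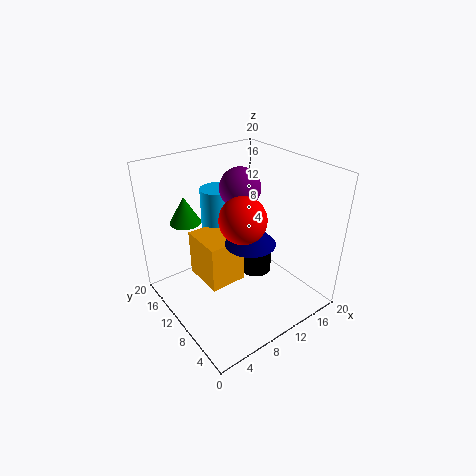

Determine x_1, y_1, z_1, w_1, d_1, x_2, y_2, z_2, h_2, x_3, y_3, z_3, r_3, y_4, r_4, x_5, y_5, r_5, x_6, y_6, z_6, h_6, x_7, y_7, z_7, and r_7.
x_1 = 6, y_1 = 10.5, z_1 = 2, w_1 = 5.5, d_1 = 6.5, x_2 = 15.5, y_2 = 12.5, z_2 = 1, h_2 = 5, x_3 = 11, y_3 = 8.5, z_3 = 9.5, r_3 = 3.5, y_4 = 13.5, r_4 = 3, x_5 = 8.5, y_5 = 7, r_5 = 3, x_6 = 11.5, y_6 = 17.5, z_6 = 5, h_6 = 9.5, x_7 = 3.5, y_7 = 12.5, z_7 = 13.5, r_7 = 2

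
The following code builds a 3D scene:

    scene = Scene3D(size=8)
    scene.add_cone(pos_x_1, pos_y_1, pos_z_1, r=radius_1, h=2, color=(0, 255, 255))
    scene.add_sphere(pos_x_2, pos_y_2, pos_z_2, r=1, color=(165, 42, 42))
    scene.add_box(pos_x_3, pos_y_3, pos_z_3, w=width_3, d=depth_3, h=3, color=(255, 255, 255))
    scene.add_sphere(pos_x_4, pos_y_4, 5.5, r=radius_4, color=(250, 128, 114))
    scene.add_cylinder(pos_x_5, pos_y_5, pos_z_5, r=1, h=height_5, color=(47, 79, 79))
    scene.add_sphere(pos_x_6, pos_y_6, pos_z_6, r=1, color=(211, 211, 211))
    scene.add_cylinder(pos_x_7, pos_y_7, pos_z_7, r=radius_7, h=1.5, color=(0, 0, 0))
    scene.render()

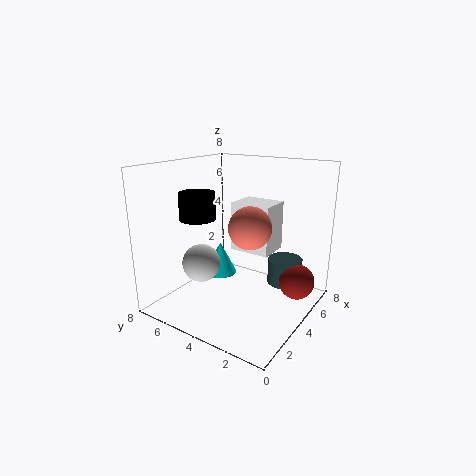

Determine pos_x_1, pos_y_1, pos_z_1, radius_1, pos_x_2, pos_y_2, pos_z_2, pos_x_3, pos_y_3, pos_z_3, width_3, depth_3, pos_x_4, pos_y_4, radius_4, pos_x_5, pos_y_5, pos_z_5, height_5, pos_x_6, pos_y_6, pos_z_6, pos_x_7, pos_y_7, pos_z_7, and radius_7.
pos_x_1 = 5, pos_y_1 = 6, pos_z_1 = 1, radius_1 = 1, pos_x_2 = 5.5, pos_y_2 = 1, pos_z_2 = 1.5, pos_x_3 = 5.5, pos_y_3 = 3, pos_z_3 = 2.5, width_3 = 2, depth_3 = 2.5, pos_x_4 = 2, pos_y_4 = 2, radius_4 = 1, pos_x_5 = 6, pos_y_5 = 2, pos_z_5 = 1, height_5 = 1.5, pos_x_6 = 2, pos_y_6 = 5, pos_z_6 = 3, pos_x_7 = 3, pos_y_7 = 6, pos_z_7 = 5, radius_7 = 1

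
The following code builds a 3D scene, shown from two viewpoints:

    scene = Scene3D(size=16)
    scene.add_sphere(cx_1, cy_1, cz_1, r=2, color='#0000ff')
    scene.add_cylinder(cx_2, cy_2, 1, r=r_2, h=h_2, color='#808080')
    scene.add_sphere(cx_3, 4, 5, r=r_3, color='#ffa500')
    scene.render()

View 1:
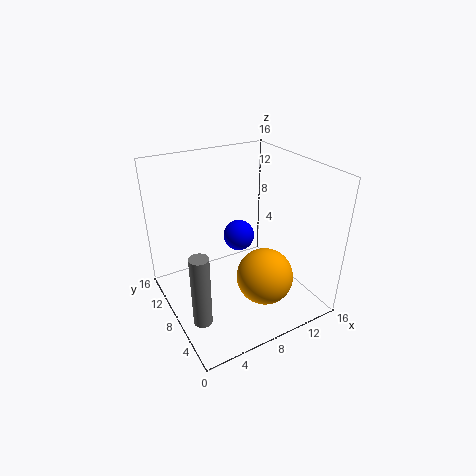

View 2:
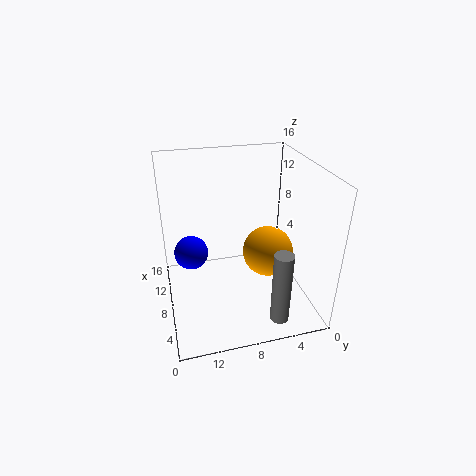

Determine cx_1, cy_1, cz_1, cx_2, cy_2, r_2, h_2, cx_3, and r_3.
cx_1 = 11
cy_1 = 13
cz_1 = 5
cx_2 = 2
cy_2 = 5
r_2 = 1
h_2 = 8
cx_3 = 9
r_3 = 3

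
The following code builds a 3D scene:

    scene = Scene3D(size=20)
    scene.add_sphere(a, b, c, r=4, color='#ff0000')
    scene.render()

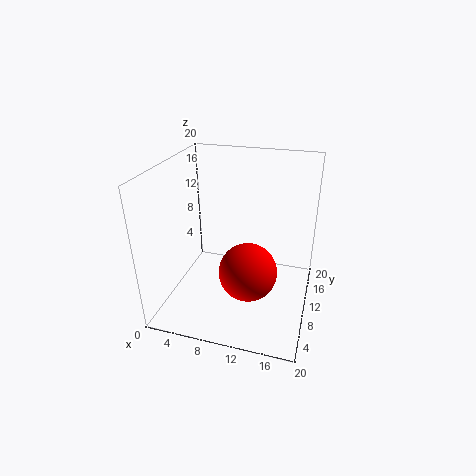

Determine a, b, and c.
a = 12; b = 8; c = 6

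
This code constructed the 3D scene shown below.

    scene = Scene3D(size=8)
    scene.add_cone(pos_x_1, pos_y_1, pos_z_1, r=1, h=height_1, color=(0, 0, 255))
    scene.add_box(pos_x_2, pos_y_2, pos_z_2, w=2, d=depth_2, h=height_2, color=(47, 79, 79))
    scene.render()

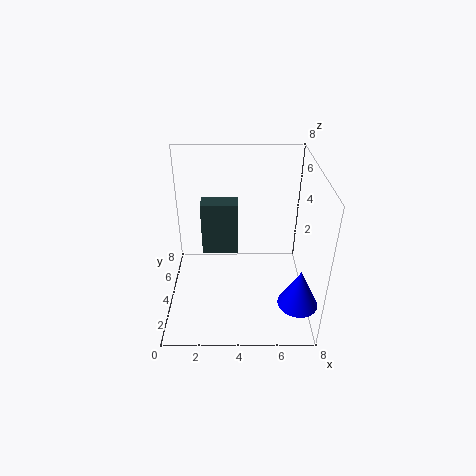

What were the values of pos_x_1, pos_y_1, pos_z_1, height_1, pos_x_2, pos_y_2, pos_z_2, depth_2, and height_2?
pos_x_1 = 7; pos_y_1 = 1; pos_z_1 = 2; height_1 = 2; pos_x_2 = 2; pos_y_2 = 4; pos_z_2 = 3; depth_2 = 1; height_2 = 3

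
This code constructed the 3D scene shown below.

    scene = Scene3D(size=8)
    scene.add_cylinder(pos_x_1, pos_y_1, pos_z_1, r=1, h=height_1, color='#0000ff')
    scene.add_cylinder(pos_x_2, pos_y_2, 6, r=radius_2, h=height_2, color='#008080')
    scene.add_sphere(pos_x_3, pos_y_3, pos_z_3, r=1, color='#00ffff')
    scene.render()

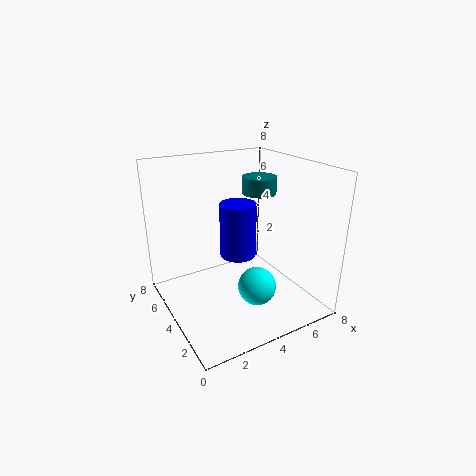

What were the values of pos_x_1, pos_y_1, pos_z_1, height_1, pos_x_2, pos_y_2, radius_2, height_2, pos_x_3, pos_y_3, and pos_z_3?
pos_x_1 = 4
pos_y_1 = 4
pos_z_1 = 3
height_1 = 3
pos_x_2 = 6
pos_y_2 = 5
radius_2 = 1
height_2 = 1
pos_x_3 = 4
pos_y_3 = 2
pos_z_3 = 2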